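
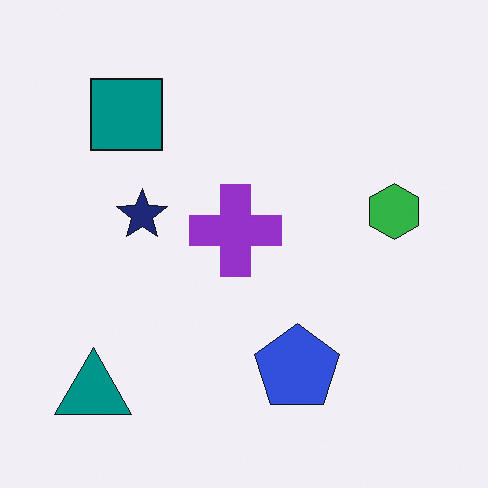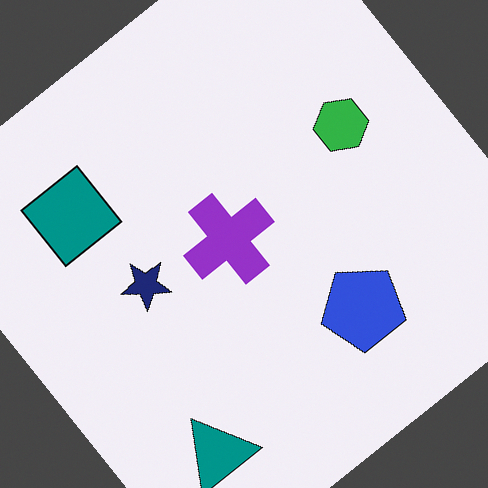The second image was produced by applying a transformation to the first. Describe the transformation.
The image was rotated counter-clockwise by a large amount — several tens of degrees.

Every shape is tilted by the same angle and the image corners show triangular fill wedges — a whole-image rotation by a non-right angle.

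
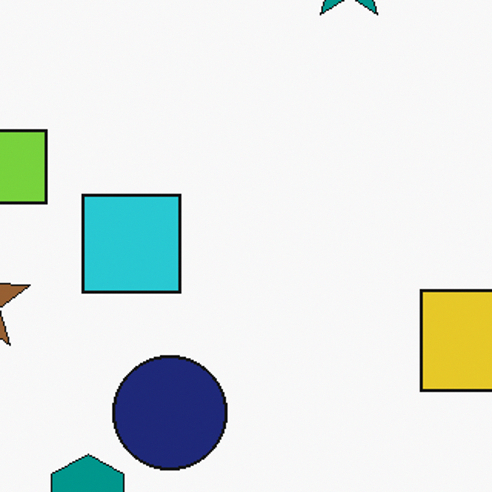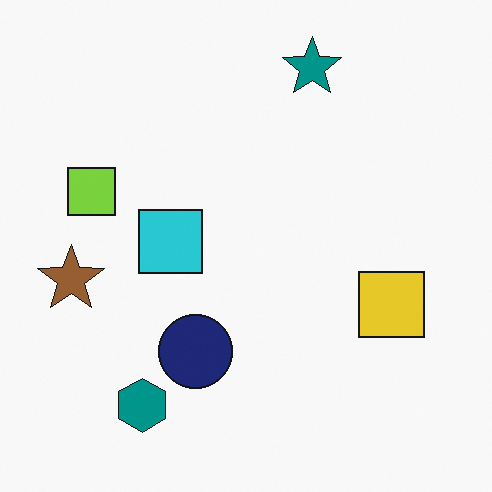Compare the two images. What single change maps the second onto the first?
The first image is the second cropped to a modestly smaller region and rescaled.

The visible shapes are larger and the field of view is narrower; shapes near the original edges may be partly or wholly outside the frame — a crop-and-rescale.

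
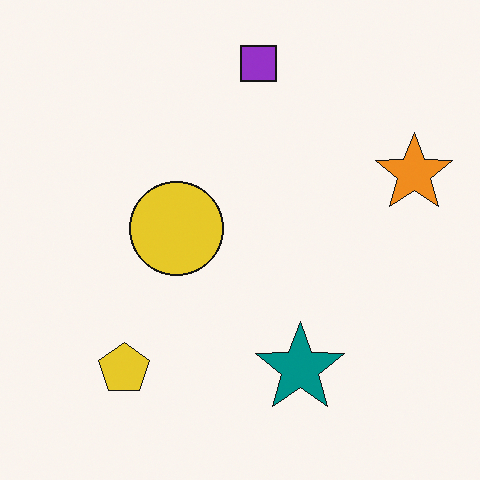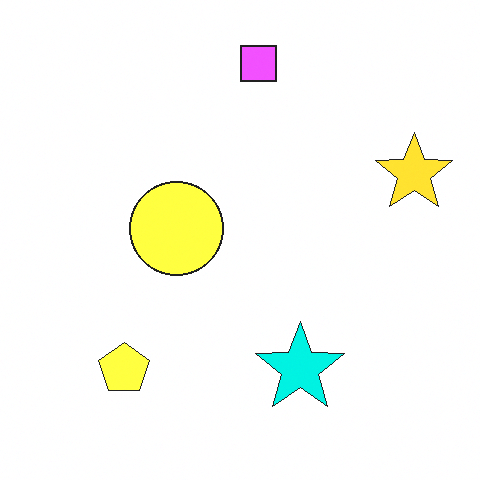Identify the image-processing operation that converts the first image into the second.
The transformation is: noticeably brightened.

Every pixel — background and shapes alike — is uniformly brightened.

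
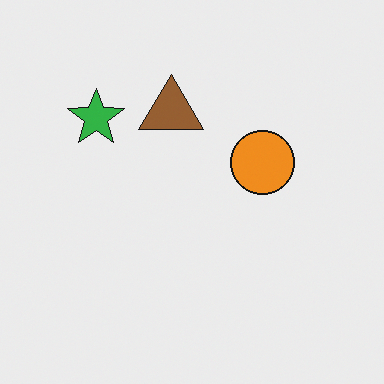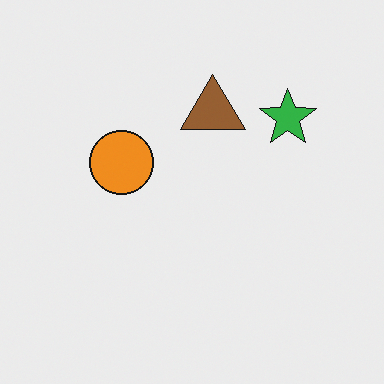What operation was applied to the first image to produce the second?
The second image is the first flipped horizontally (left ↔ right).

The green star is in the top-left of the first image and the top-right of the second — shapes on opposite sides of the vertical midline have swapped in a mirror flip.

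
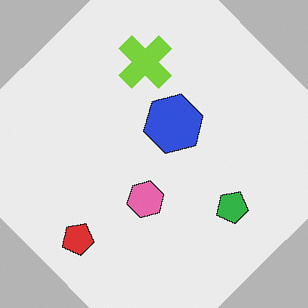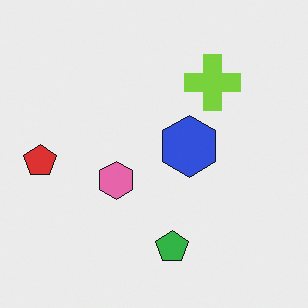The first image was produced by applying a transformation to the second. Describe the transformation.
It was rotated counter-clockwise by a large amount — several tens of degrees.

Every shape is tilted by the same angle and the image corners show triangular fill wedges — a whole-image rotation by a non-right angle.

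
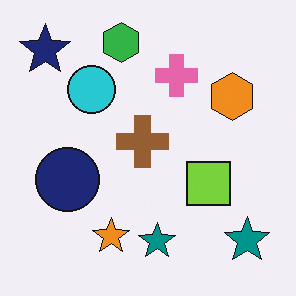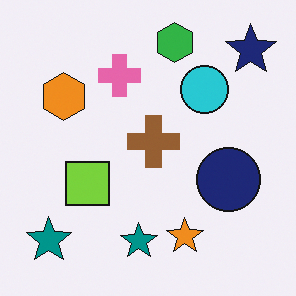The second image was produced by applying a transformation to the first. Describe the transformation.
The second image is the first flipped horizontally (left ↔ right).

The navy star is in the top-left of the first image and the top-right of the second — shapes on opposite sides of the vertical midline have swapped in a mirror flip.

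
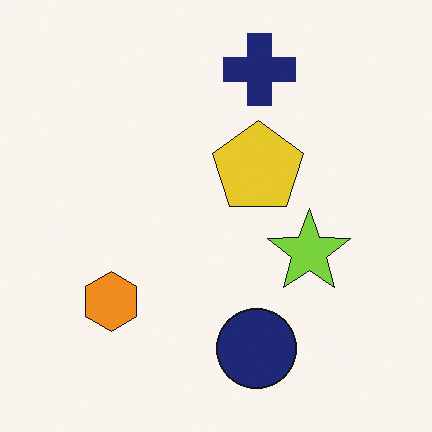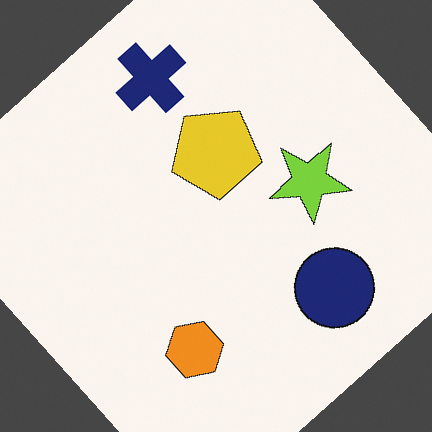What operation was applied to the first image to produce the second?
It was rotated counter-clockwise by a large amount — several tens of degrees.

Every shape is tilted by the same angle and the image corners show triangular fill wedges — a whole-image rotation by a non-right angle.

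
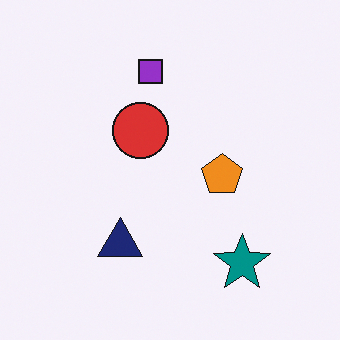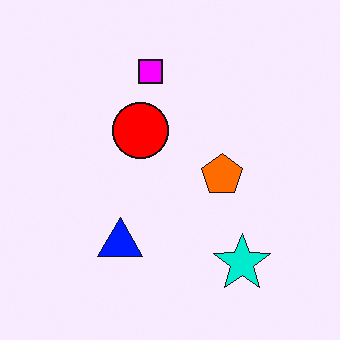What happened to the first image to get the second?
The second image is the first heavily oversaturated.

All colors are more vivid — a global saturation change.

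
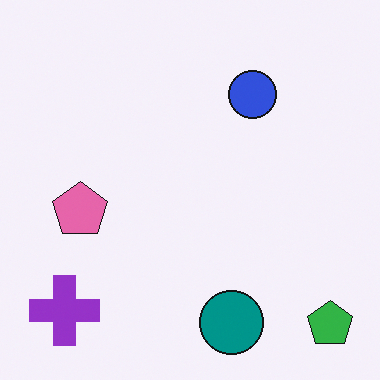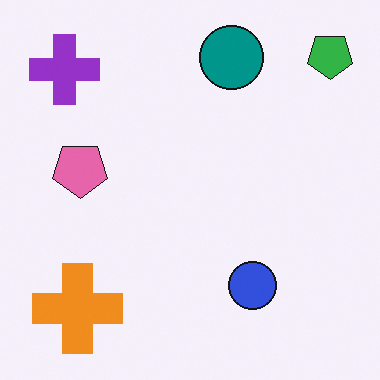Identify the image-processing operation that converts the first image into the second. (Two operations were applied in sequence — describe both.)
The image was flipped vertically (top ↔ bottom), then overlaid with an additional orange cross.

The green pentagon is in the bottom-right of the first image and the top-right of the second — shapes on opposite sides of the horizontal midline have swapped in a mirror flip. An orange cross appears in the second image that is absent from the first.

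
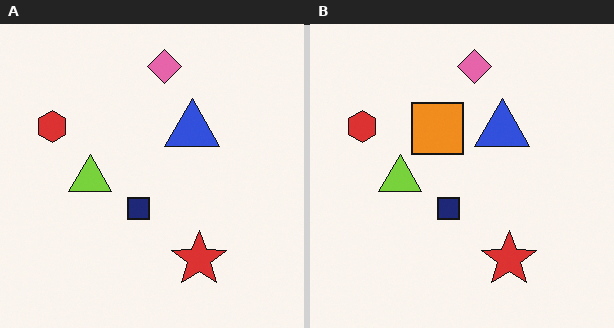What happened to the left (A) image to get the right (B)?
This is the original image overlaid with an additional orange square.

An orange square appears in the right (B) image that is absent from the left (A).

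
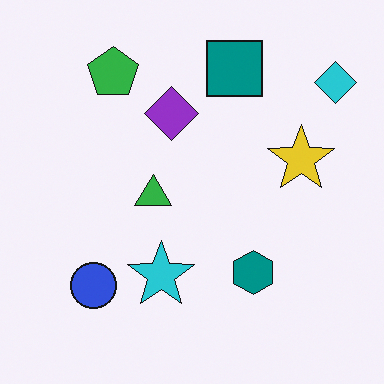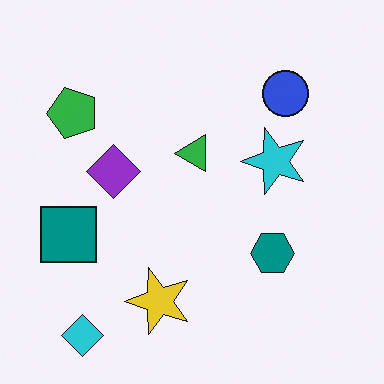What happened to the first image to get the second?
Transposed (reflected across the top-left ↔ bottom-right diagonal).

Shapes have swapped their row and column positions — what was in the top-right is now in the bottom-left — a diagonal reflection.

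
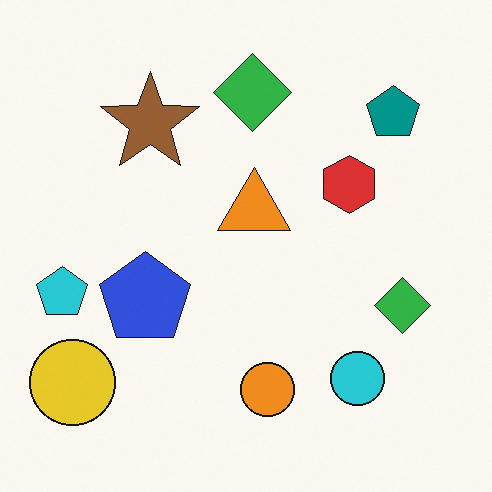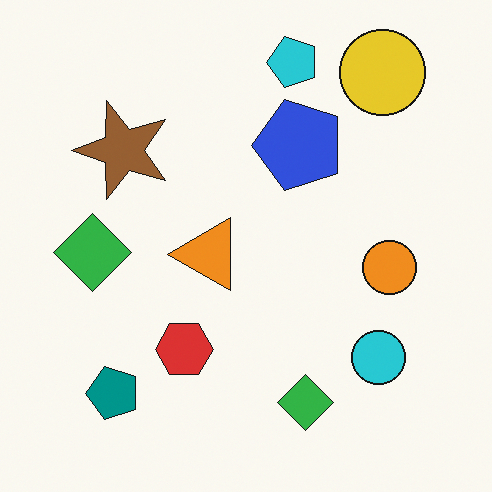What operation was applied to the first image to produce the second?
The image was transposed (reflected across the top-left ↔ bottom-right diagonal).

Shapes have swapped their row and column positions — what was in the top-right is now in the bottom-left — a diagonal reflection.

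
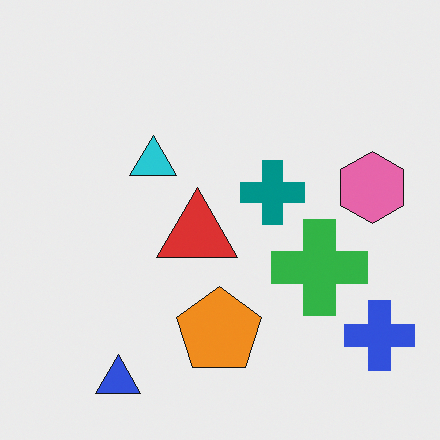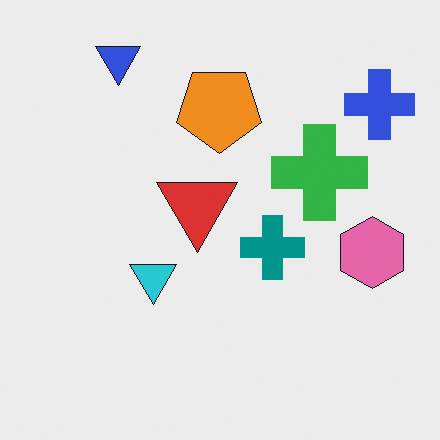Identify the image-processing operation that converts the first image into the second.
This is the original image flipped vertically (top ↔ bottom).

The blue triangle is in the bottom-left of the first image and the top-left of the second — shapes on opposite sides of the horizontal midline have swapped in a mirror flip.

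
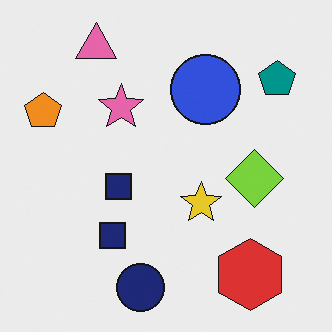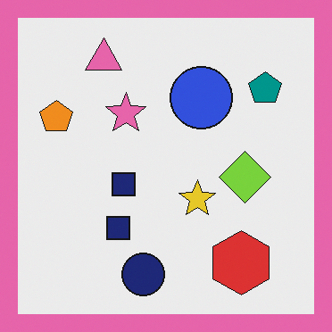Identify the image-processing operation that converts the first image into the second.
The image was framed with a pink border.

A solid pink frame runs around the edge of the second image, with the content slightly shrunk inside it.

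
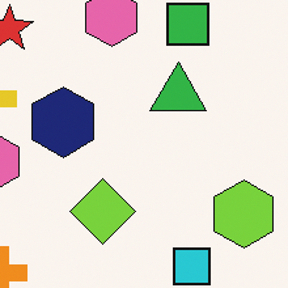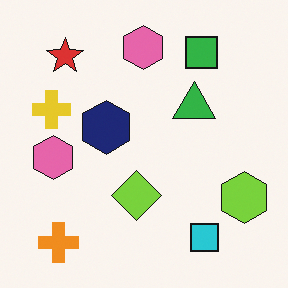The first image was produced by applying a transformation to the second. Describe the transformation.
The first image is the second cropped to a modestly smaller region and rescaled.

The visible shapes are larger and the field of view is narrower; shapes near the original edges may be partly or wholly outside the frame — a crop-and-rescale.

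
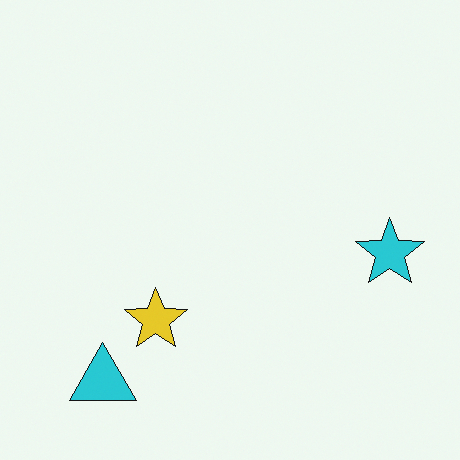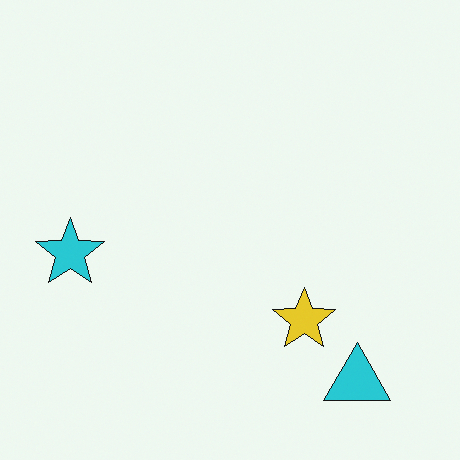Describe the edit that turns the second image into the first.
This is the original image flipped horizontally (left ↔ right).

The cyan star is in the left of the second image and the right of the first — shapes on opposite sides of the vertical midline have swapped in a mirror flip.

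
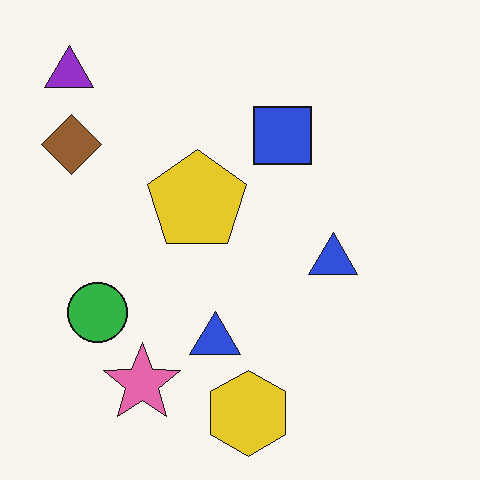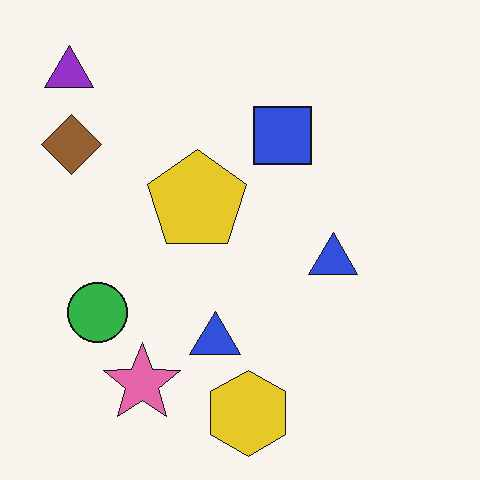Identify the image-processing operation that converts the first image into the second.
The second image is the first JPEG-compressed with visible artifacts.

Blocky 8×8 compression artifacts appear around shape edges and the flat background shows ringing — characteristic JPEG degradation.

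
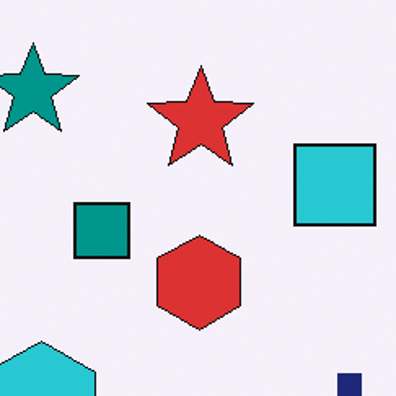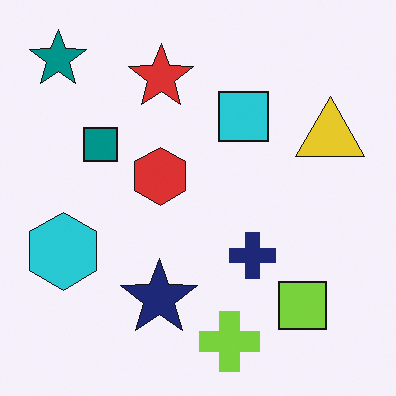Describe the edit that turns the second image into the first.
It was cropped to a noticeably smaller region and rescaled.

The visible shapes are larger and the field of view is narrower; shapes near the original edges may be partly or wholly outside the frame — a crop-and-rescale.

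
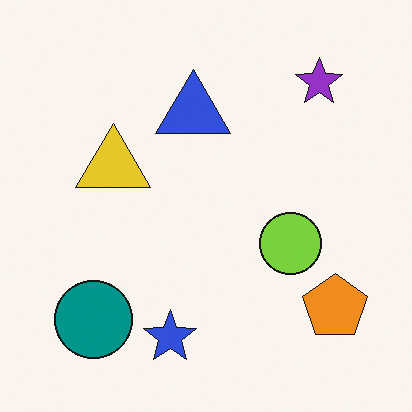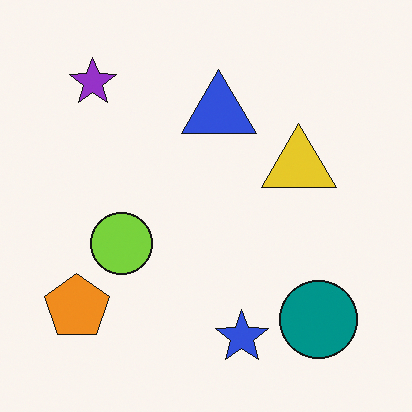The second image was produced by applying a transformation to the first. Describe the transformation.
The image was flipped horizontally (left ↔ right).

The orange pentagon is in the bottom-right of the first image and the bottom-left of the second — shapes on opposite sides of the vertical midline have swapped in a mirror flip.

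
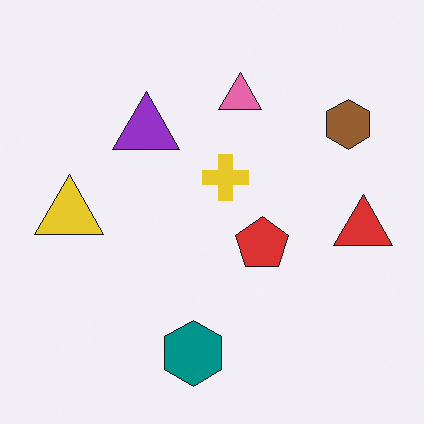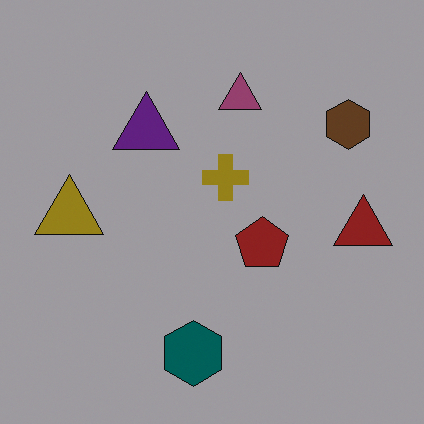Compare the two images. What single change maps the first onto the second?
The second image is the first noticeably darkened.

Every pixel — background and shapes alike — is uniformly darkened.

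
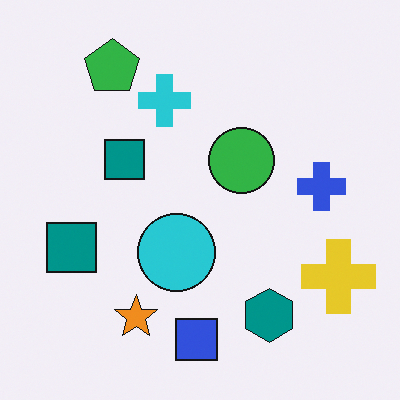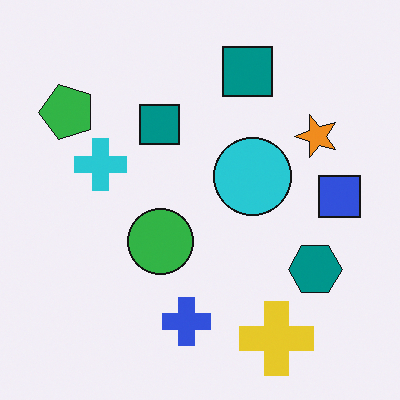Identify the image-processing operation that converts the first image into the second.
It was transposed (reflected across the top-left ↔ bottom-right diagonal).

Shapes have swapped their row and column positions — what was in the top-right is now in the bottom-left — a diagonal reflection.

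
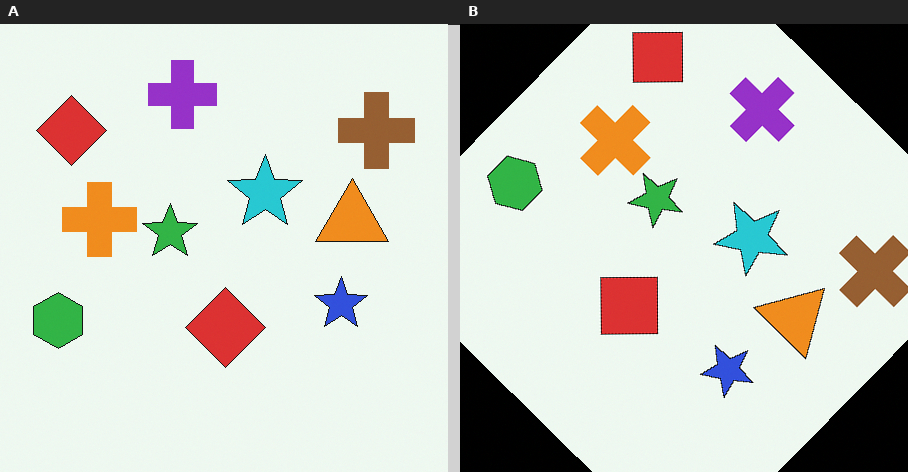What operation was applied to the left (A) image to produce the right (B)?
Rotated clockwise by a large amount — several tens of degrees.

Every shape is tilted by the same angle and the image corners show triangular fill wedges — a whole-image rotation by a non-right angle.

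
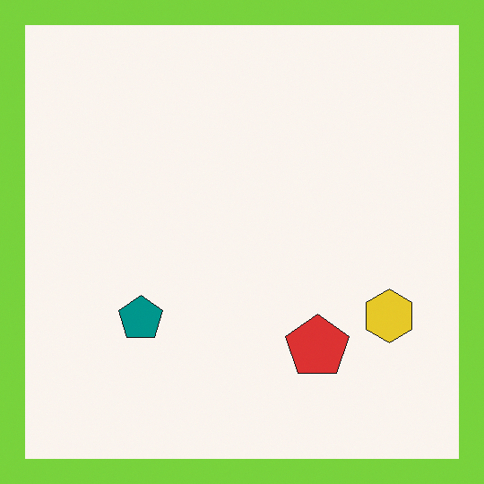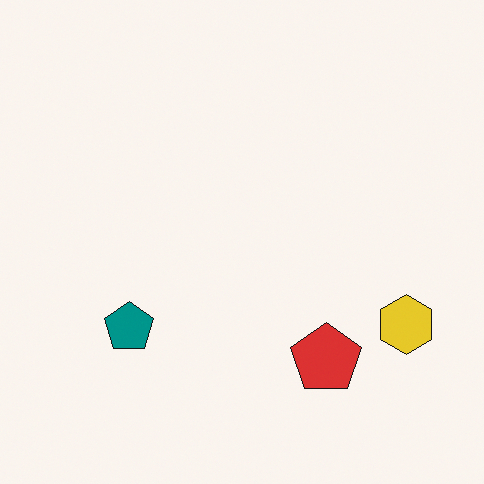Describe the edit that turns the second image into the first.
Framed with a lime border.

A solid lime frame runs around the edge of the first image, with the content slightly shrunk inside it.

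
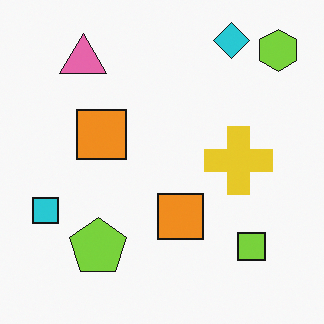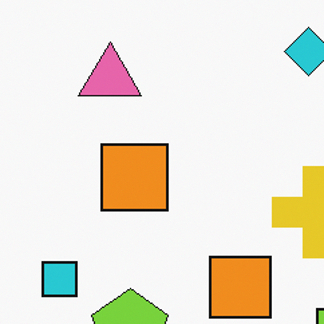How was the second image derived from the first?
The transformation is: cropped slightly and scaled back up.

The visible shapes are larger and the field of view is narrower; shapes near the original edges may be partly or wholly outside the frame — a crop-and-rescale.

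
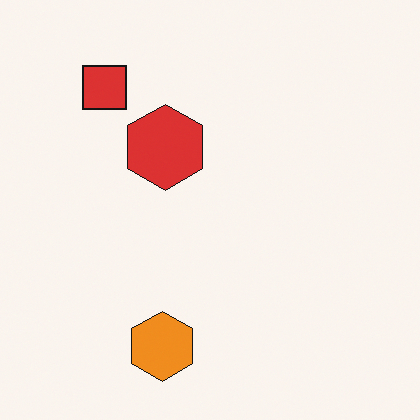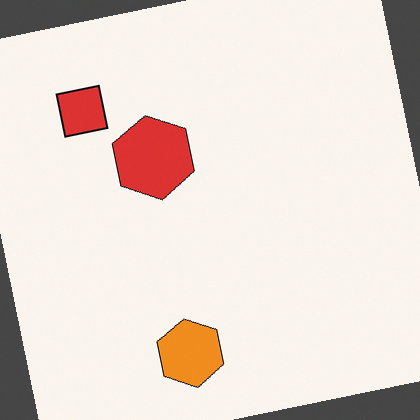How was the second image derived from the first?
The second image is the first rotated counter-clockwise by a slight angle.

Every shape is tilted by the same angle and the image corners show triangular fill wedges — a whole-image rotation by a non-right angle.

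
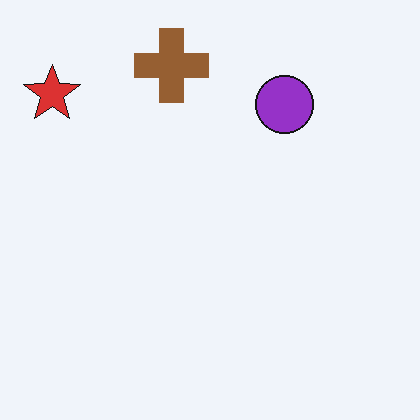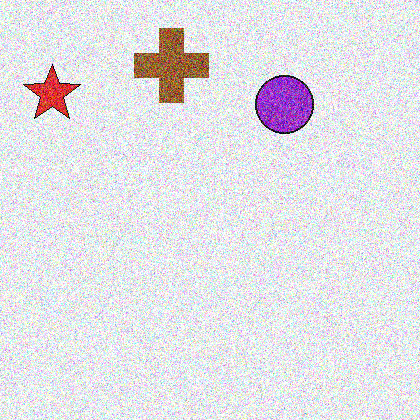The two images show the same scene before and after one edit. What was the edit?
Degraded with a thick layer of grain.

Random speckle covers the whole image, including the flat background.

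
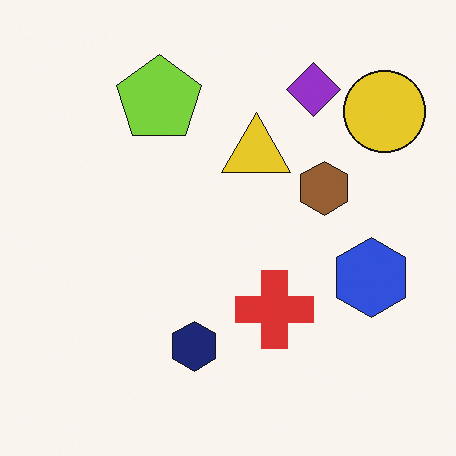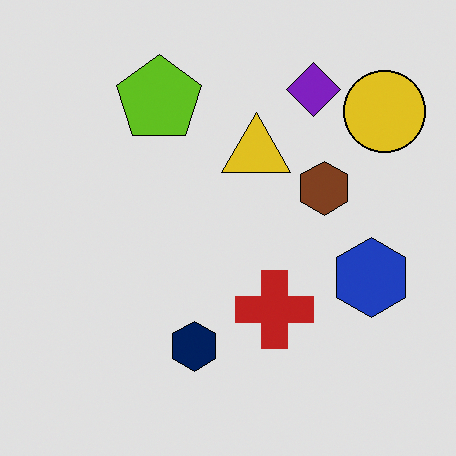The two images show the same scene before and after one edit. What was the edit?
This is the original image posterized to a reduced palette.

Each flat color has snapped to a coarser quantized level — most visibly, the near-white background has dropped to a flat grey.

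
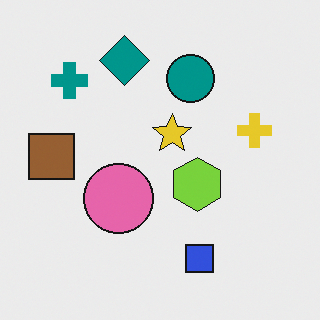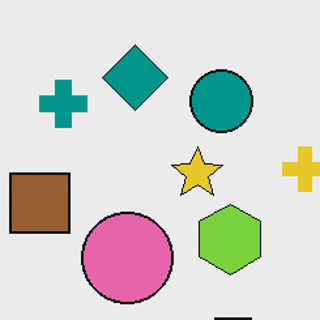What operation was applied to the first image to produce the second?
It was cropped to a modestly smaller region and rescaled.

The visible shapes are larger and the field of view is narrower; shapes near the original edges may be partly or wholly outside the frame — a crop-and-rescale.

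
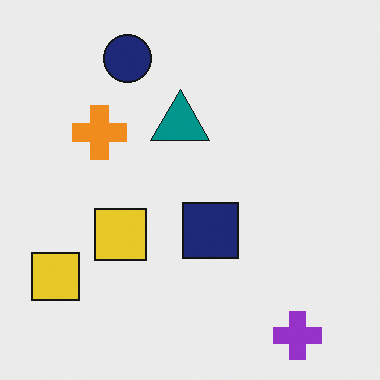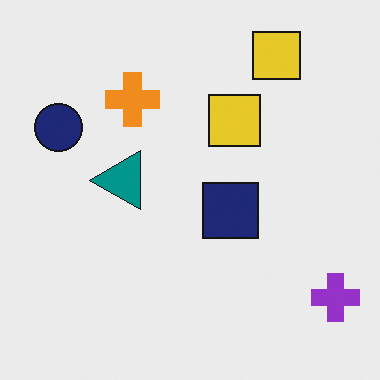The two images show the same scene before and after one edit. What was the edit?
The second image is the first transposed (reflected across the top-left ↔ bottom-right diagonal).

Shapes have swapped their row and column positions — what was in the top-right is now in the bottom-left — a diagonal reflection.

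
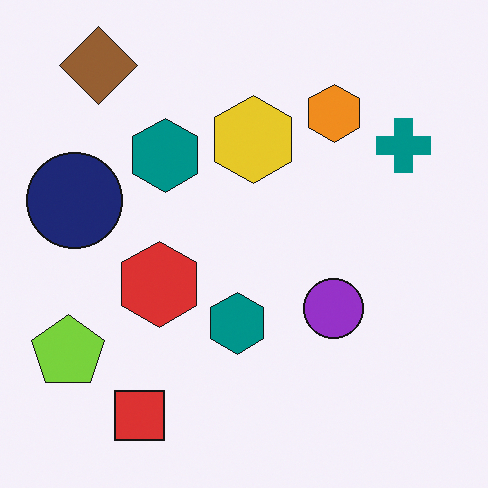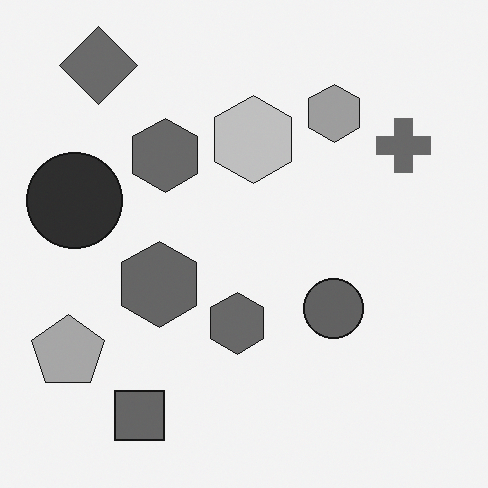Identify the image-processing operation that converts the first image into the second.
It was converted to grayscale.

All color is removed — every shape is now a shade of grey.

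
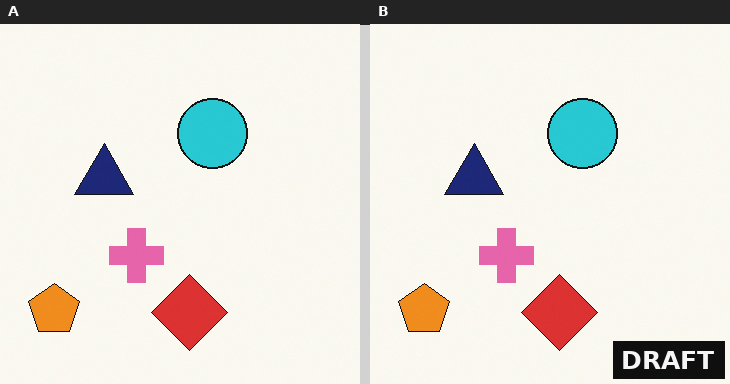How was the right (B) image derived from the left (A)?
The image was watermarked with the text "DRAFT" in the lower-right corner.

A dark label reading "DRAFT" appears in the lower-right corner.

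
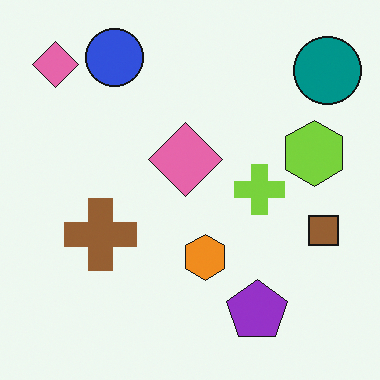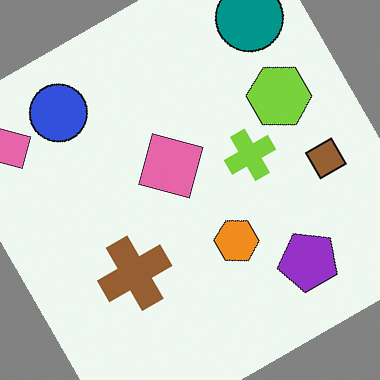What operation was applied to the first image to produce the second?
Rotated counter-clockwise by a clearly visible amount.

Every shape is tilted by the same angle and the image corners show triangular fill wedges — a whole-image rotation by a non-right angle.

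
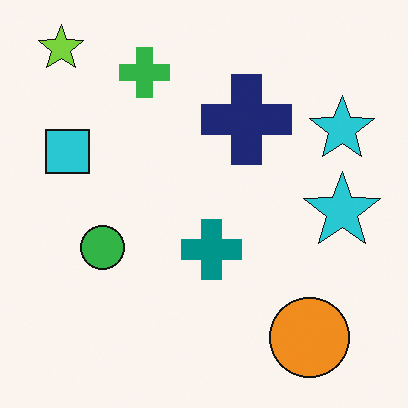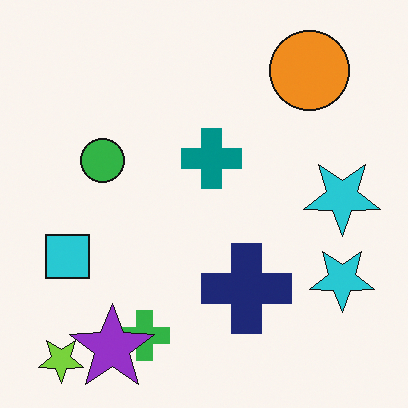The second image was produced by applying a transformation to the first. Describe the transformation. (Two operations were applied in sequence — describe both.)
This is the original image flipped vertically (top ↔ bottom), then overlaid with an additional purple star.

The lime star is in the top-left of the first image and the bottom-left of the second — shapes on opposite sides of the horizontal midline have swapped in a mirror flip. A purple star appears in the second image that is absent from the first.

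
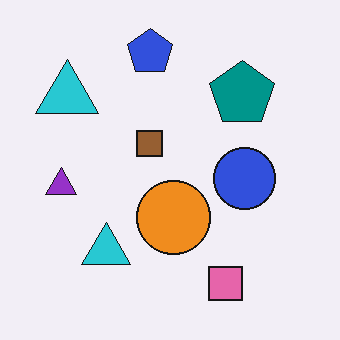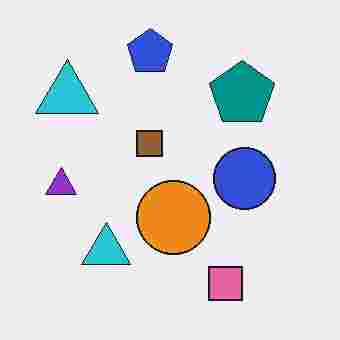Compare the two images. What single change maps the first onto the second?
It was heavily JPEG-compressed with obvious blocking artifacts.

Blocky 8×8 compression artifacts appear around shape edges and the flat background shows ringing — characteristic JPEG degradation.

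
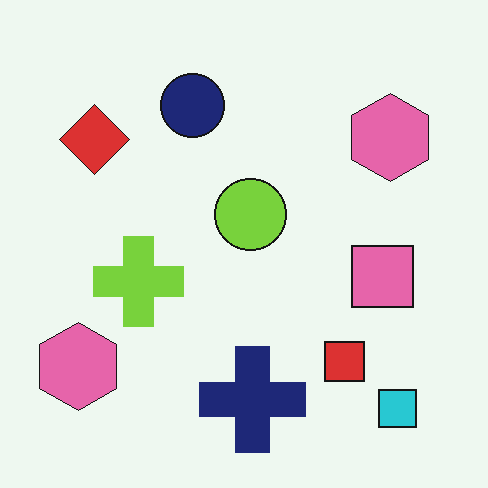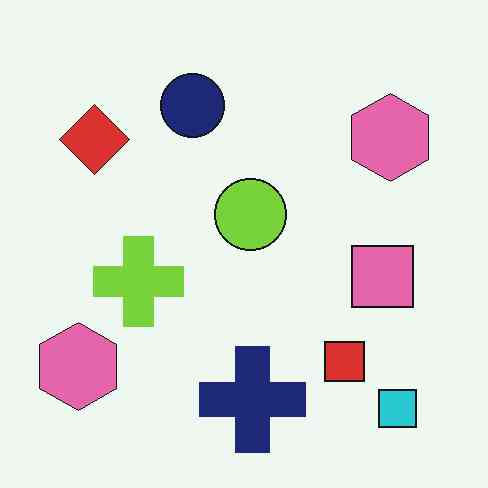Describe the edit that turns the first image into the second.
The image was given moderate JPEG compression.

Blocky 8×8 compression artifacts appear around shape edges and the flat background shows ringing — characteristic JPEG degradation.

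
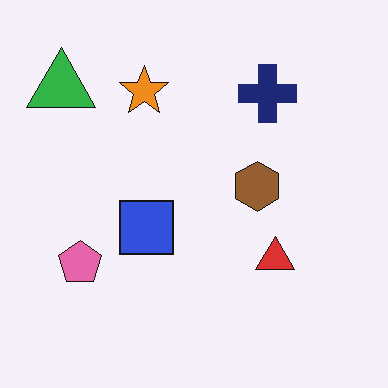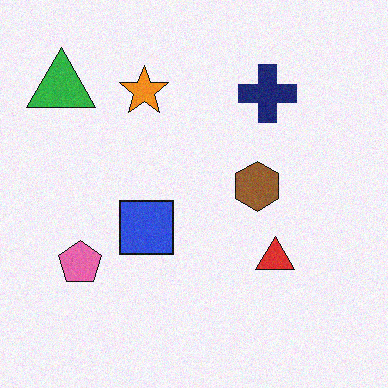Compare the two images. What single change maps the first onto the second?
This is the original image degraded with subtle gaussian noise.

Random speckle covers the whole image, including the flat background.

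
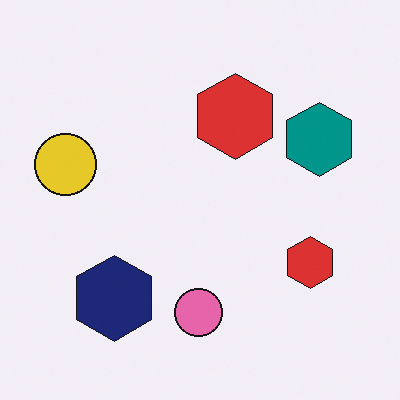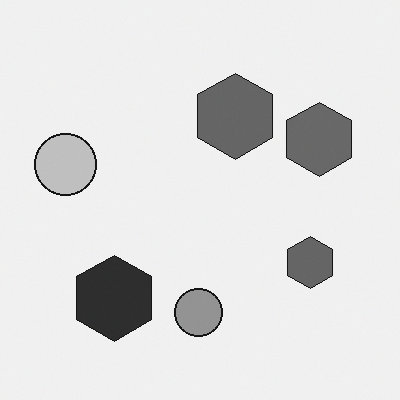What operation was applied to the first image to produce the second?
The second image is the first converted to grayscale.

All color is removed — every shape is now a shade of grey.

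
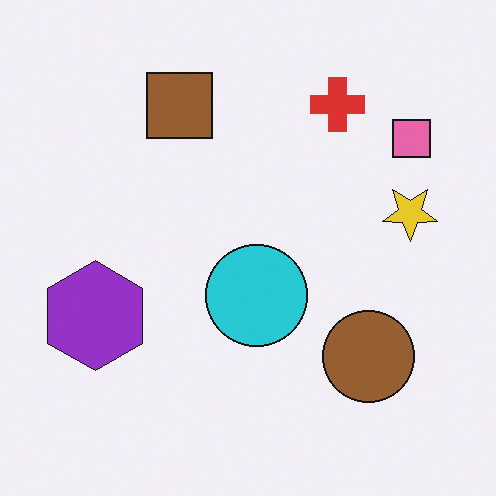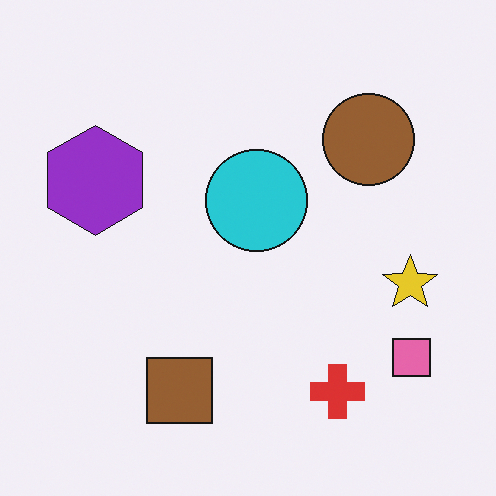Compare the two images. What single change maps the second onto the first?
This is the original image flipped vertically (top ↔ bottom).

The red cross is in the bottom-right of the second image and the top-right of the first — shapes on opposite sides of the horizontal midline have swapped in a mirror flip.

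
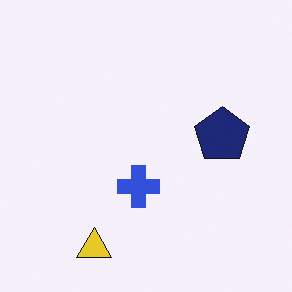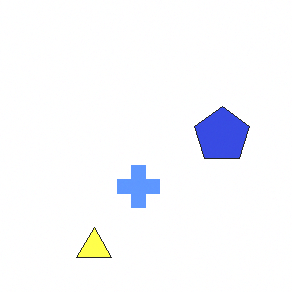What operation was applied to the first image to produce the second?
The second image is the first noticeably brightened.

Every pixel — background and shapes alike — is uniformly brightened.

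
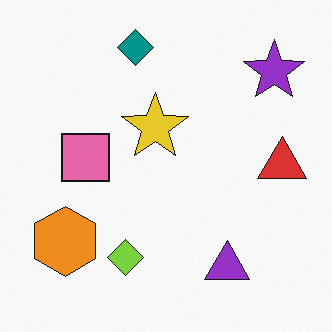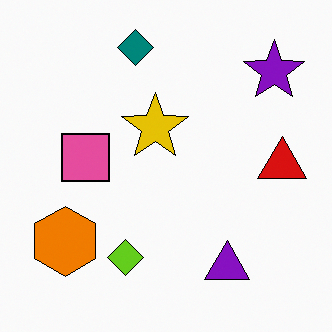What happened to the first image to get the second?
It was given slightly increased contrast.

Tones are pushed away from mid-grey across the whole image — a global contrast change.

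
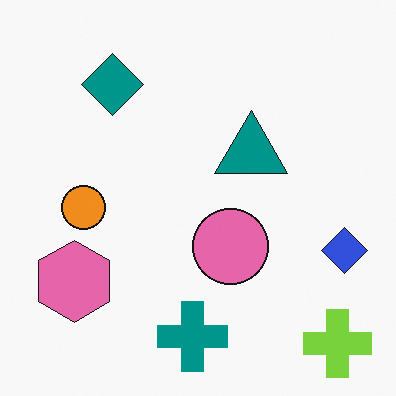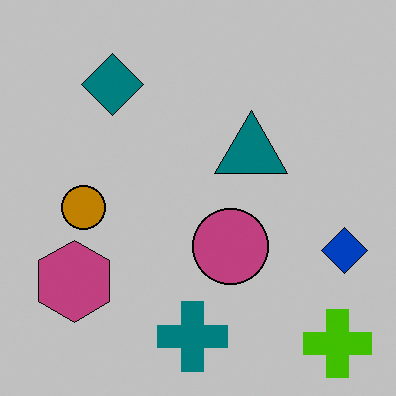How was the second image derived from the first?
It was heavily posterized to just a handful of flat colors.

Each flat color has snapped to a coarser quantized level — most visibly, the near-white background has dropped to a flat grey.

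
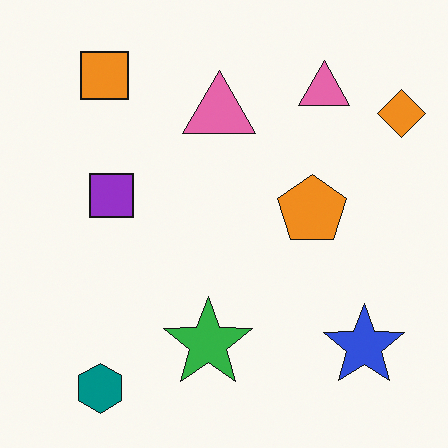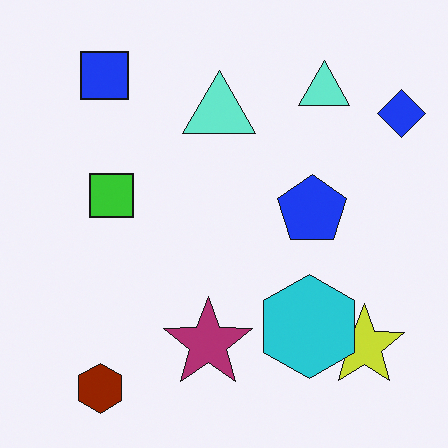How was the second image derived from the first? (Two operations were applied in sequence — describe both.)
The second image is the first hue-shifted through roughly half the color wheel, then overlaid with an additional cyan hexagon.

Every shape's color has rotated by the same amount around the hue wheel — a uniform hue shift. A cyan hexagon appears in the second image that is absent from the first.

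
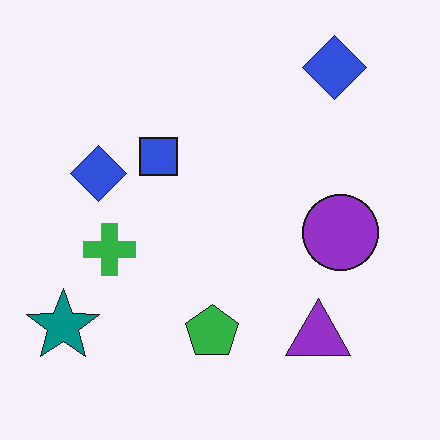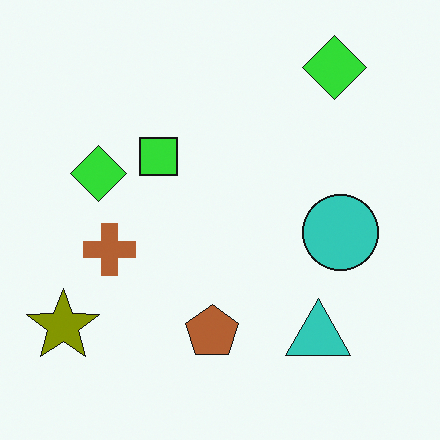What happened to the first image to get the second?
The second image is the first hue-shifted through roughly half the color wheel.

Every shape's color has rotated by the same amount around the hue wheel — a uniform hue shift.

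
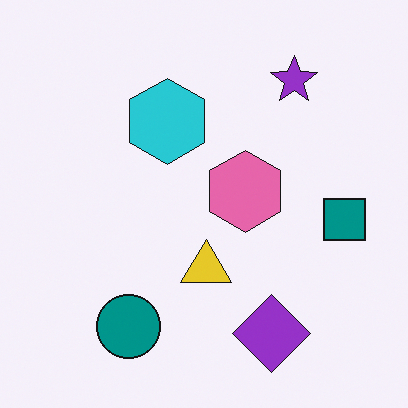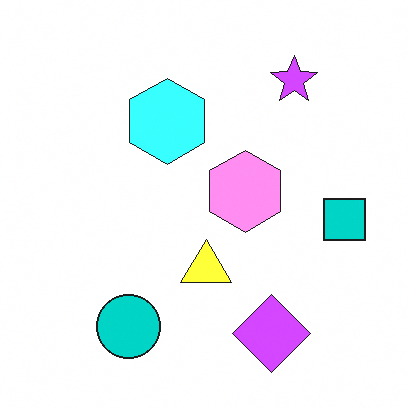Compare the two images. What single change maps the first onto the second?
Brightened a lot.

Every pixel — background and shapes alike — is uniformly brightened.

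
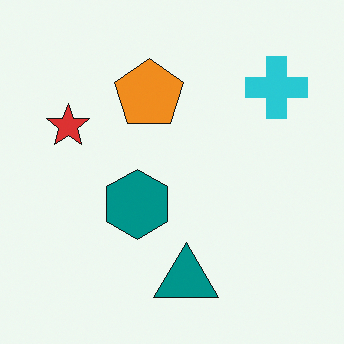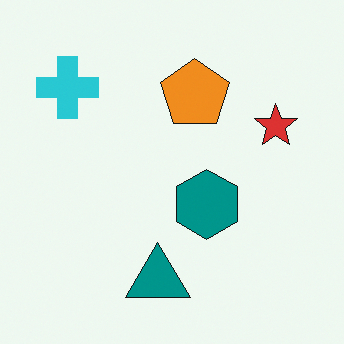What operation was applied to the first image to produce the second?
The second image is the first flipped horizontally (left ↔ right).

The cyan cross is in the top-right of the first image and the top-left of the second — shapes on opposite sides of the vertical midline have swapped in a mirror flip.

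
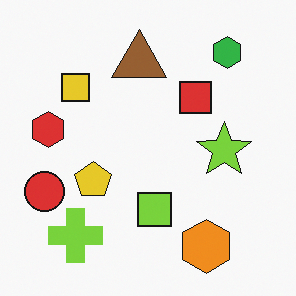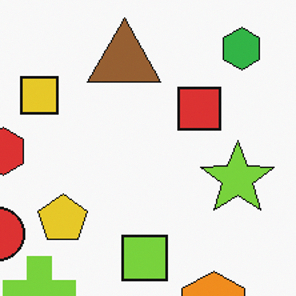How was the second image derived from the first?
Cropped slightly and scaled back up.

The visible shapes are larger and the field of view is narrower; shapes near the original edges may be partly or wholly outside the frame — a crop-and-rescale.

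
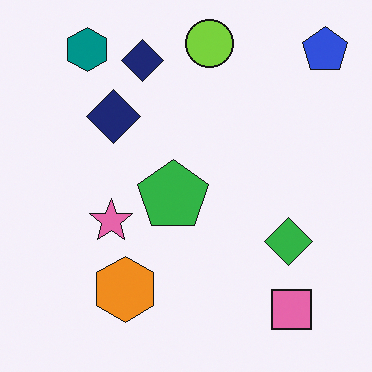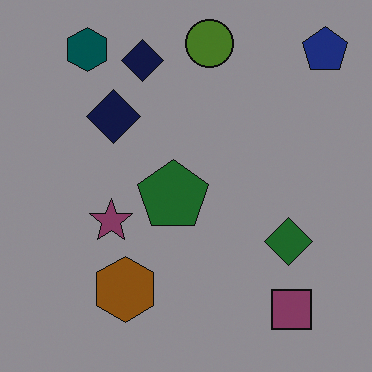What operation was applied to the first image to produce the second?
The second image is the first noticeably darkened.

Every pixel — background and shapes alike — is uniformly darkened.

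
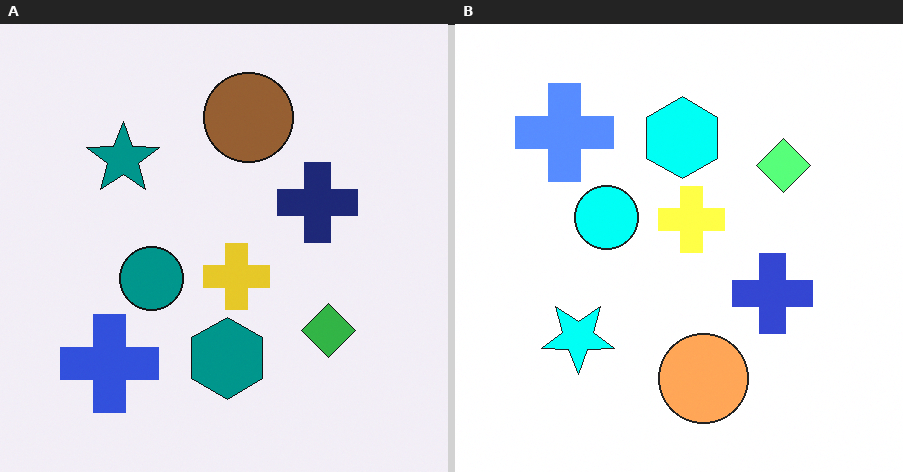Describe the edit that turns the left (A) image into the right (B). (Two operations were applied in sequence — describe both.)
The transformation is: noticeably brightened, then flipped vertically (top ↔ bottom).

Every pixel — background and shapes alike — is uniformly brightened. The brown circle is in the top of the left (A) image and the bottom of the right (B) — shapes on opposite sides of the horizontal midline have swapped in a mirror flip.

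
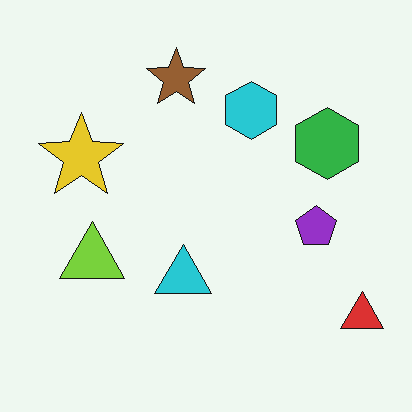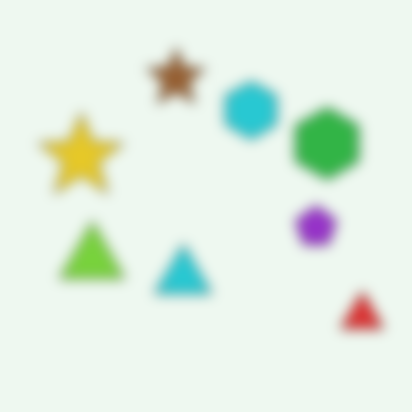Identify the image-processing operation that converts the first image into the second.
The second image is the first heavily blurred.

Shape edges and outlines are uniformly softened across the whole image.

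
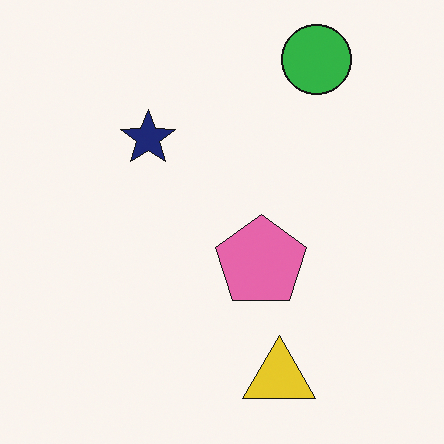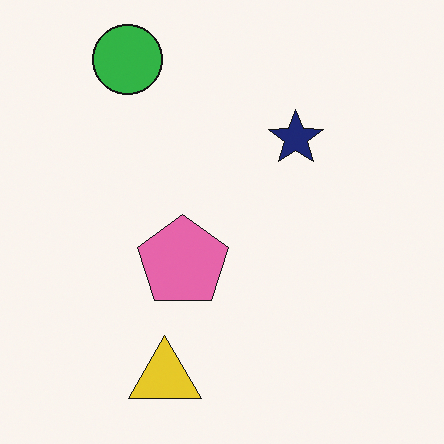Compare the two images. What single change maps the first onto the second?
It was flipped horizontally (left ↔ right).

The green circle is in the top-right of the first image and the top-left of the second — shapes on opposite sides of the vertical midline have swapped in a mirror flip.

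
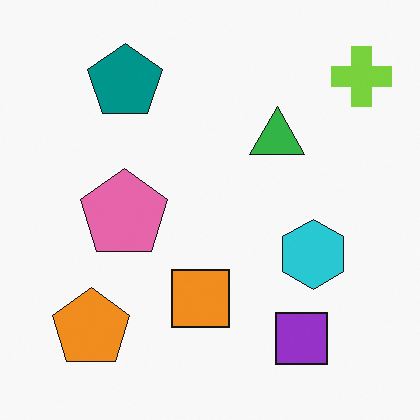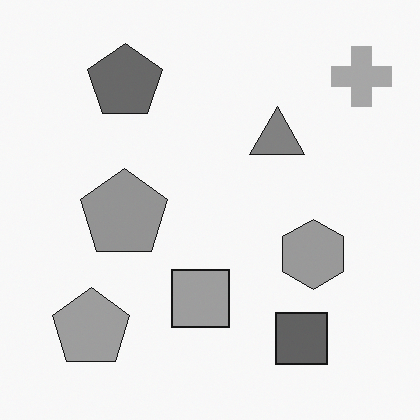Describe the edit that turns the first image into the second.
The transformation is: converted to grayscale.

All color is removed — every shape is now a shade of grey.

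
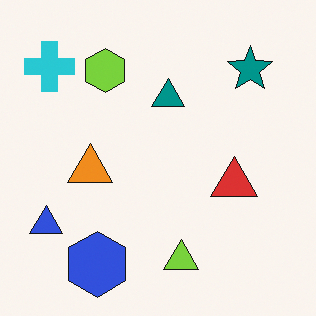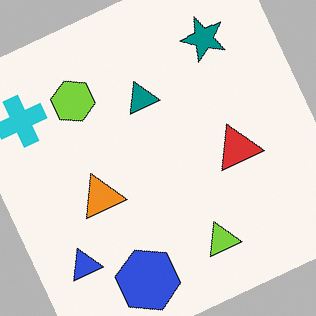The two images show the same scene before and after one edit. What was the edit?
The image was rotated counter-clockwise by a moderate amount.

Every shape is tilted by the same angle and the image corners show triangular fill wedges — a whole-image rotation by a non-right angle.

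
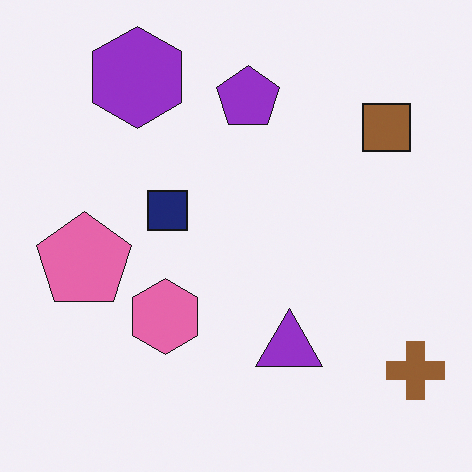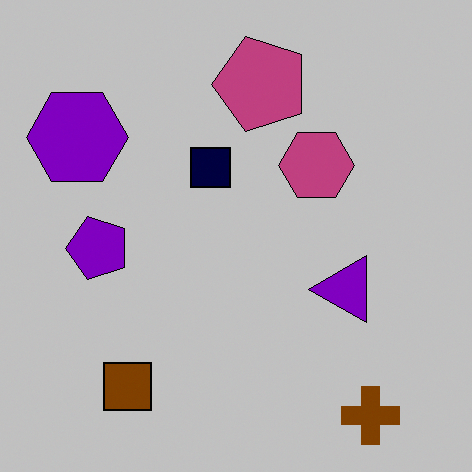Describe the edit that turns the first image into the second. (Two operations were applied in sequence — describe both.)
The second image is the first heavily posterized to just a handful of flat colors, then transposed (reflected across the top-left ↔ bottom-right diagonal).

Each flat color has snapped to a coarser quantized level — most visibly, the near-white background has dropped to a flat grey. Shapes have swapped their row and column positions — what was in the top-right is now in the bottom-left — a diagonal reflection.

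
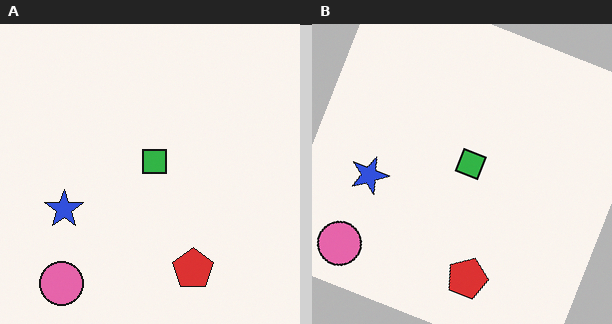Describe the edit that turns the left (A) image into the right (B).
This is the original image rotated clockwise by a moderate amount.

Every shape is tilted by the same angle and the image corners show triangular fill wedges — a whole-image rotation by a non-right angle.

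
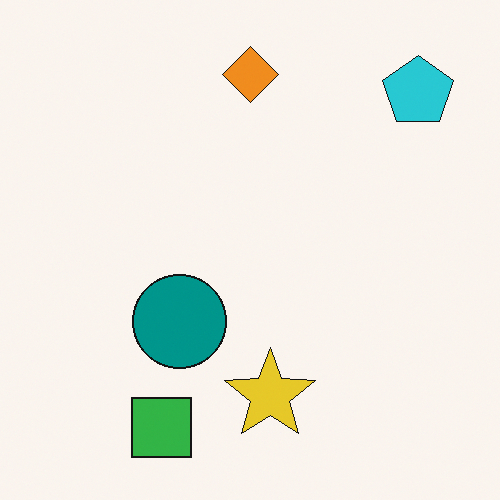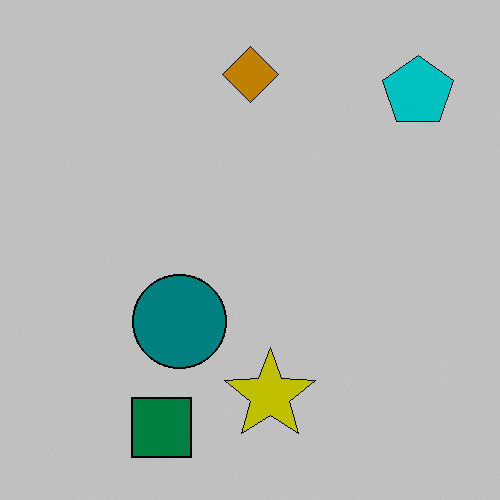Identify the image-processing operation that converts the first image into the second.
The transformation is: aggressively posterized.

Each flat color has snapped to a coarser quantized level — most visibly, the near-white background has dropped to a flat grey.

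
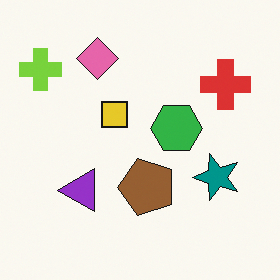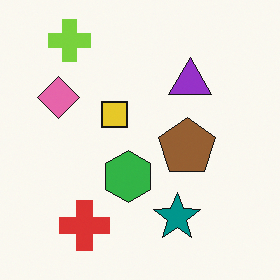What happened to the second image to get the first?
The transformation is: transposed (reflected across the top-left ↔ bottom-right diagonal).

Shapes have swapped their row and column positions — what was in the top-right is now in the bottom-left — a diagonal reflection.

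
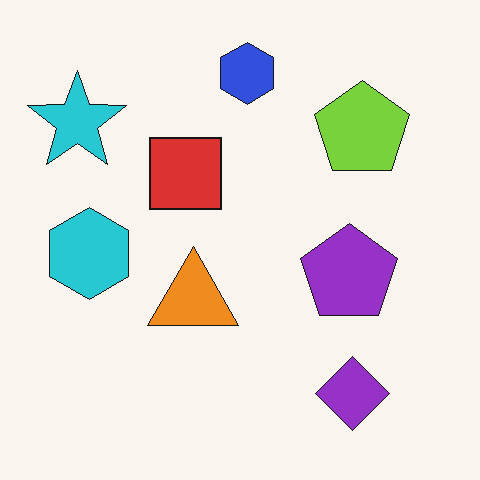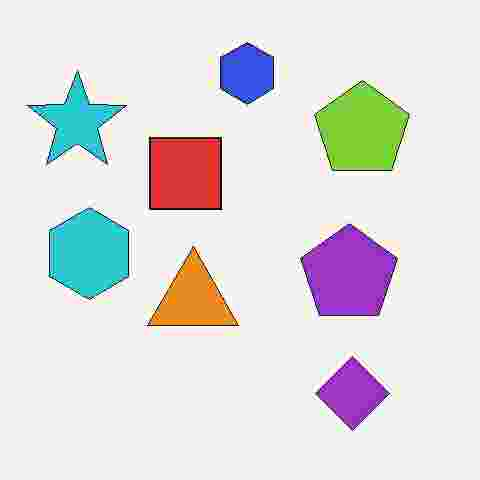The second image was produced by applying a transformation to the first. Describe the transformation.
The transformation is: heavily JPEG-compressed with obvious blocking artifacts.

Blocky 8×8 compression artifacts appear around shape edges and the flat background shows ringing — characteristic JPEG degradation.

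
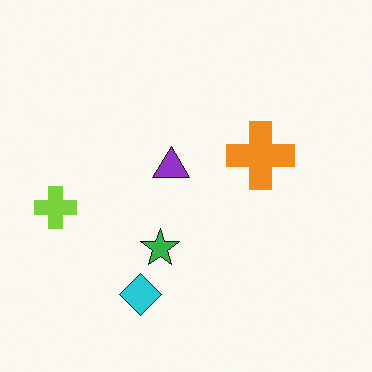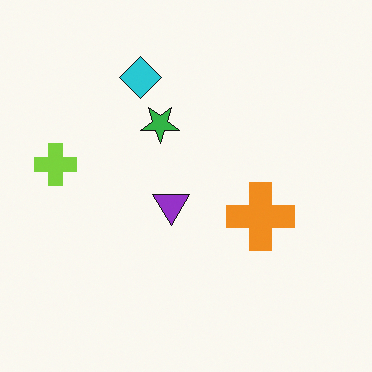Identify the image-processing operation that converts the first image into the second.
It was flipped vertically (top ↔ bottom).

The cyan diamond is in the bottom of the first image and the top of the second — shapes on opposite sides of the horizontal midline have swapped in a mirror flip.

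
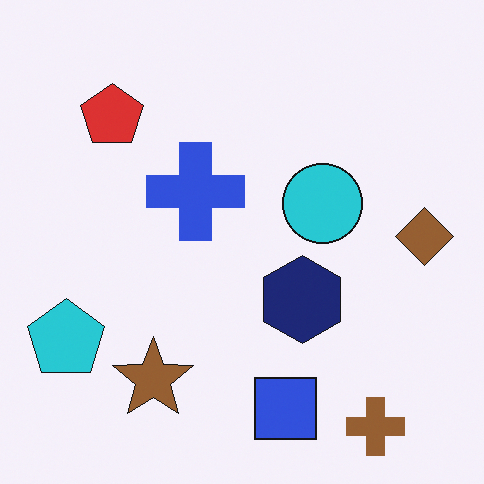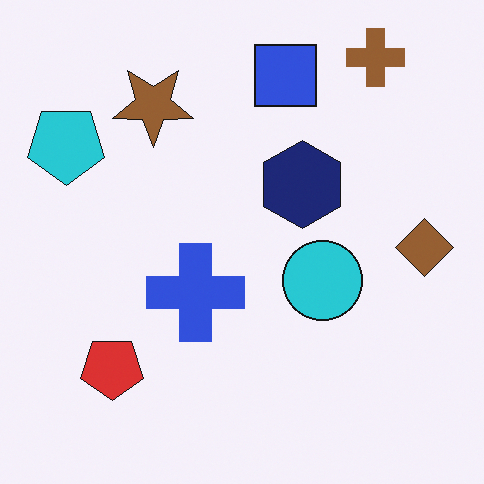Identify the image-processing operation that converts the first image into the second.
It was flipped vertically (top ↔ bottom).

The brown cross is in the bottom-right of the first image and the top-right of the second — shapes on opposite sides of the horizontal midline have swapped in a mirror flip.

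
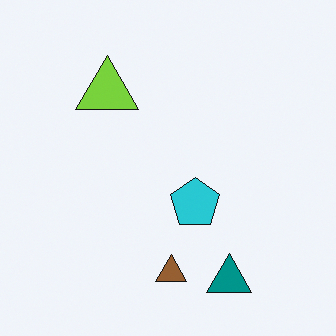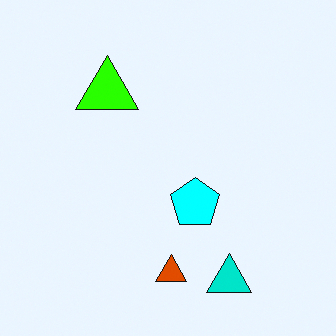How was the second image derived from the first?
Made much more vivid (saturation change).

All colors are more vivid — a global saturation change.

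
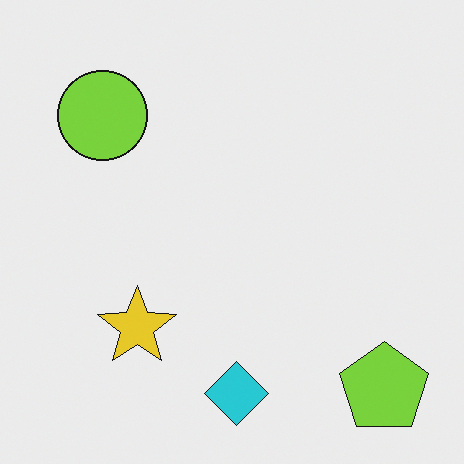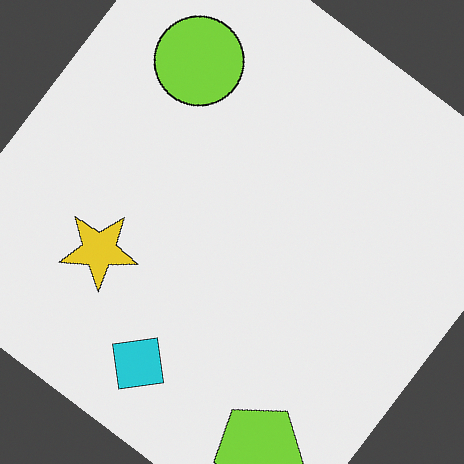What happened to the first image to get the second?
This is the original image rotated clockwise by a large amount — several tens of degrees.

Every shape is tilted by the same angle and the image corners show triangular fill wedges — a whole-image rotation by a non-right angle.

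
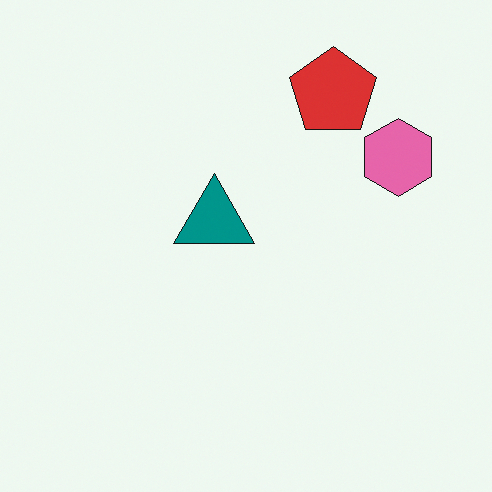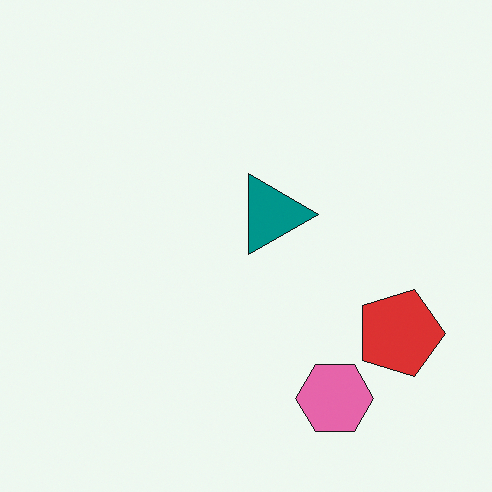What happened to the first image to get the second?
The transformation is: rotated 90° clockwise.

The red pentagon sits in the top-right of the first image and the bottom-right of the second — consistent with a whole-image 90° clockwise rotation.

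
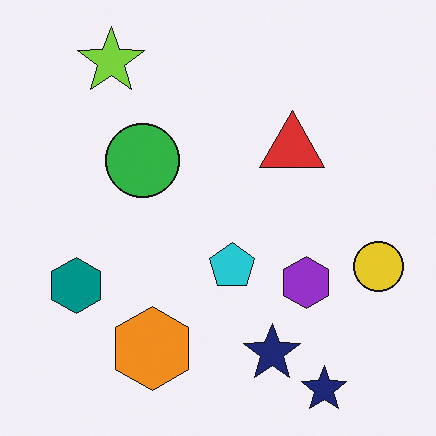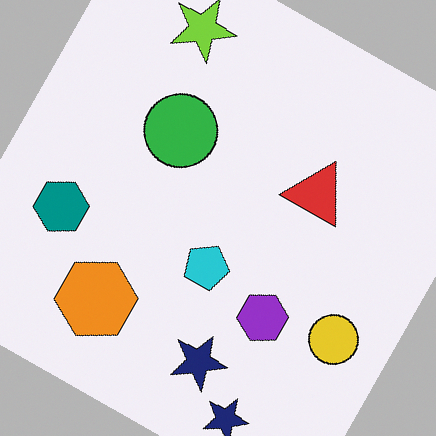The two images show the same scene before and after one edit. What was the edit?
The image was rotated clockwise by a moderate amount.

Every shape is tilted by the same angle and the image corners show triangular fill wedges — a whole-image rotation by a non-right angle.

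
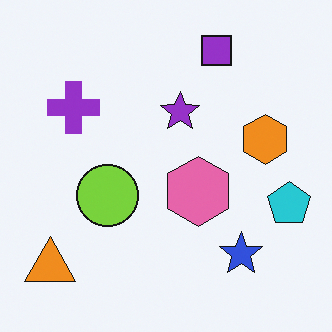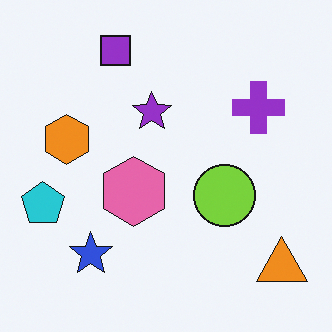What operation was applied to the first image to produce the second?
It was flipped horizontally (left ↔ right).

The cyan pentagon is in the right of the first image and the left of the second — shapes on opposite sides of the vertical midline have swapped in a mirror flip.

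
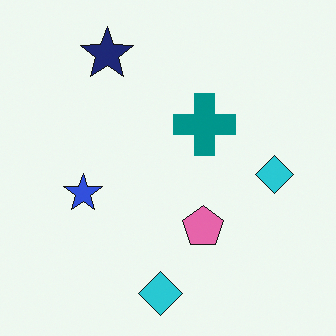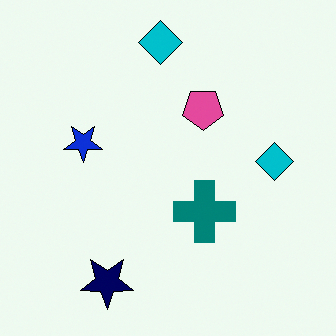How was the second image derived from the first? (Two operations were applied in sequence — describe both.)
The second image is the first flipped vertically (top ↔ bottom), then given slightly increased contrast.

The navy star is in the top-left of the first image and the bottom-left of the second — shapes on opposite sides of the horizontal midline have swapped in a mirror flip. Tones are pushed away from mid-grey across the whole image — a global contrast change.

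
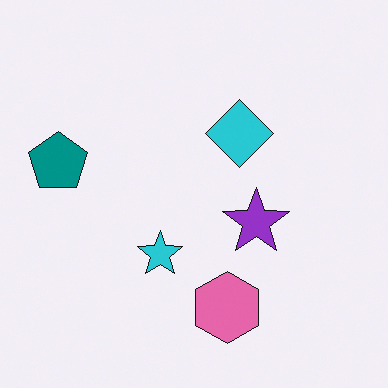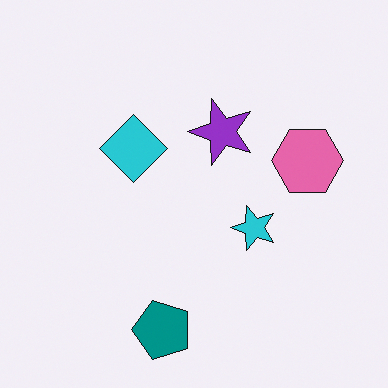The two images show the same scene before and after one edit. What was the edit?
The image was rotated 90° counter-clockwise.

The teal pentagon sits in the left of the first image and the bottom of the second — consistent with a whole-image 90° counter-clockwise rotation.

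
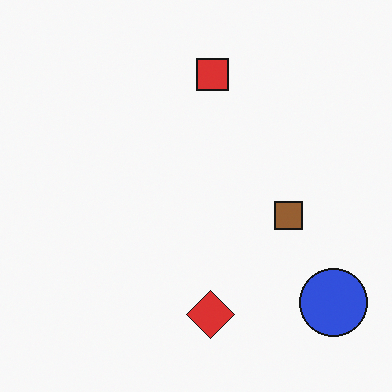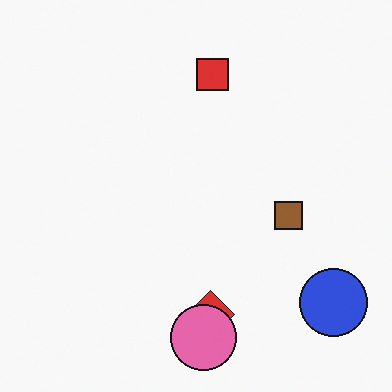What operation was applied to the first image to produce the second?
Overlaid with an additional pink circle.

A pink circle appears in the second image that is absent from the first.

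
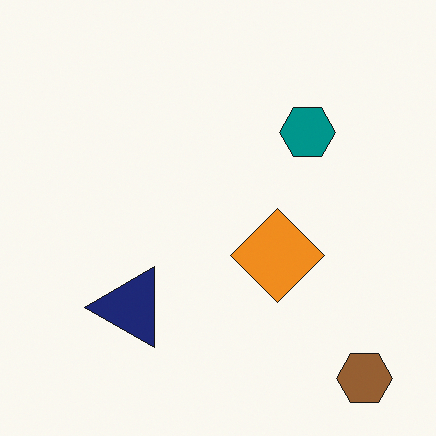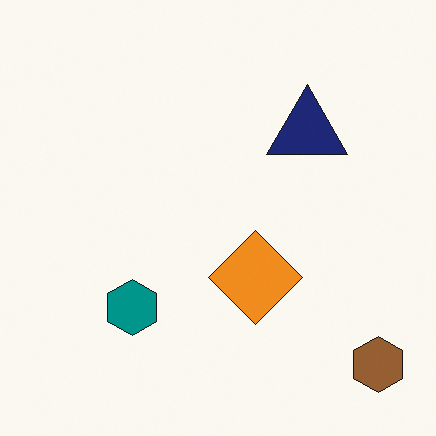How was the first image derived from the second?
This is the original image transposed (reflected across the top-left ↔ bottom-right diagonal).

Shapes have swapped their row and column positions — what was in the top-right is now in the bottom-left — a diagonal reflection.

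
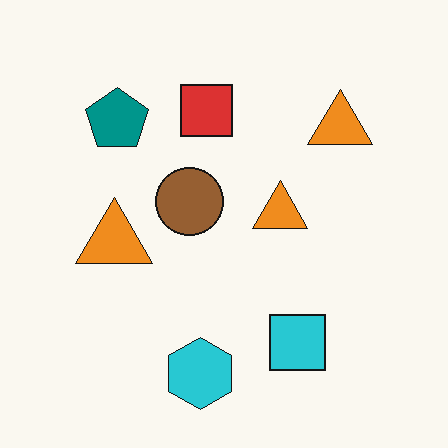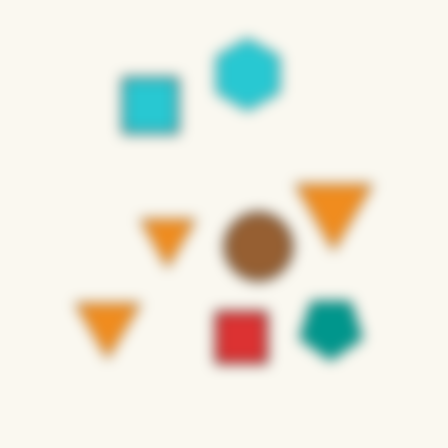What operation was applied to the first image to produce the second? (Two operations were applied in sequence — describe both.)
The image was rotated 180°, then heavily blurred.

The cyan hexagon sits in the bottom of the first image and the top of the second — consistent with a whole-image 180° rotation. Shape edges and outlines are uniformly softened across the whole image.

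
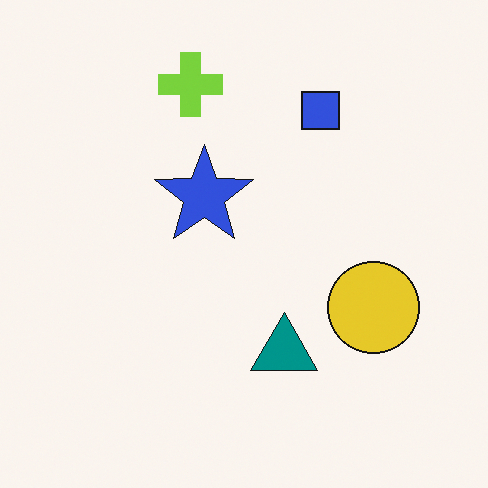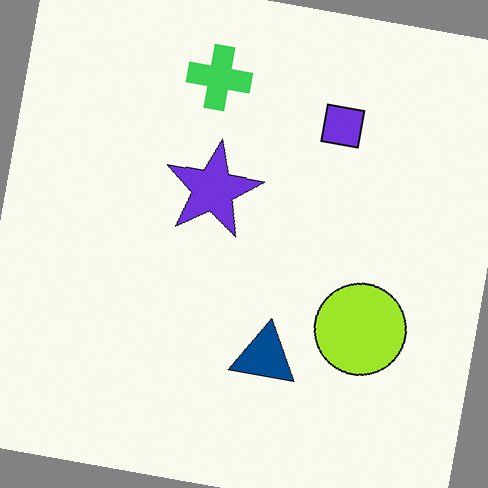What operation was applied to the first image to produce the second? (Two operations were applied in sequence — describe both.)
It was hue-shifted by a small amount, then rotated clockwise by a few degrees.

Every shape's color has rotated by the same amount around the hue wheel — a uniform hue shift. Every shape is tilted by the same angle and the image corners show triangular fill wedges — a whole-image rotation by a non-right angle.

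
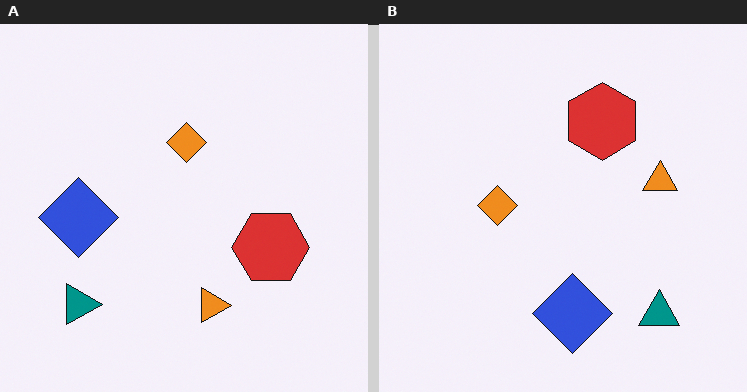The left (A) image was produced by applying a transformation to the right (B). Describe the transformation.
The transformation is: rotated 90° clockwise.

The teal triangle sits in the bottom-right of the right (B) image and the bottom-left of the left (A) — consistent with a whole-image 90° clockwise rotation.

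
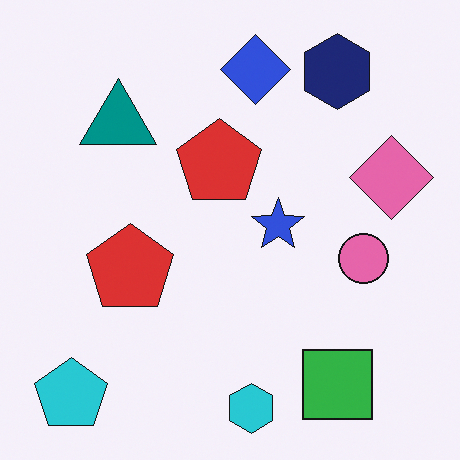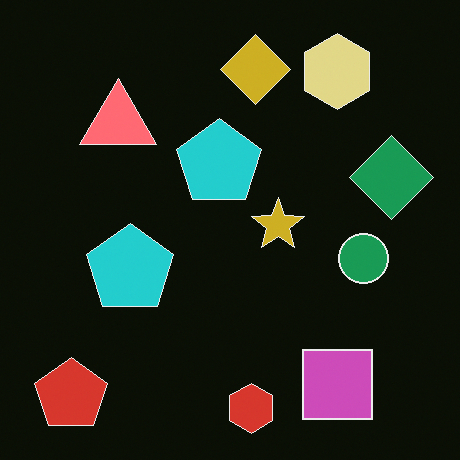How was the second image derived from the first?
The image was color-inverted (negative).

The light background has become dark and every shape's color is its complement — a photographic negative.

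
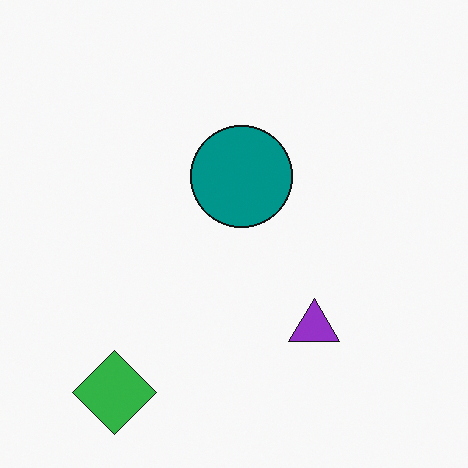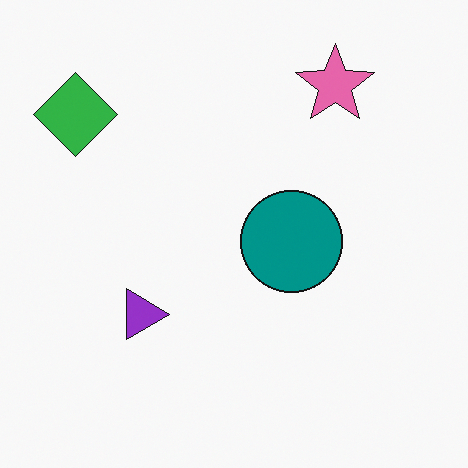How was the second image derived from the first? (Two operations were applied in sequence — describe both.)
The second image is the first rotated 90° clockwise, then overlaid with an additional pink star.

The green diamond sits in the bottom-left of the first image and the top-left of the second — consistent with a whole-image 90° clockwise rotation. A pink star appears in the second image that is absent from the first.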